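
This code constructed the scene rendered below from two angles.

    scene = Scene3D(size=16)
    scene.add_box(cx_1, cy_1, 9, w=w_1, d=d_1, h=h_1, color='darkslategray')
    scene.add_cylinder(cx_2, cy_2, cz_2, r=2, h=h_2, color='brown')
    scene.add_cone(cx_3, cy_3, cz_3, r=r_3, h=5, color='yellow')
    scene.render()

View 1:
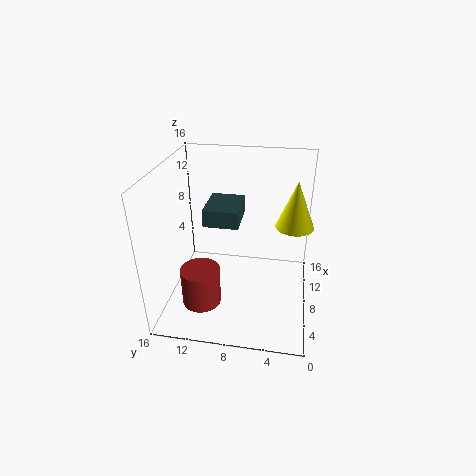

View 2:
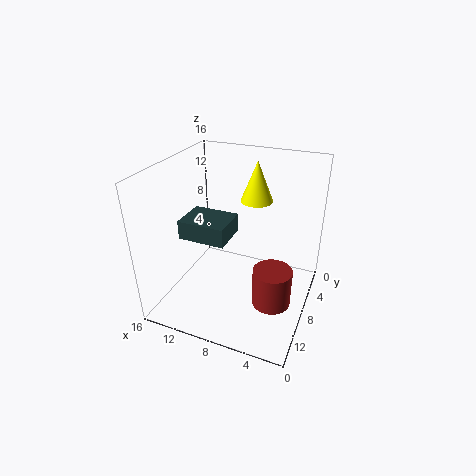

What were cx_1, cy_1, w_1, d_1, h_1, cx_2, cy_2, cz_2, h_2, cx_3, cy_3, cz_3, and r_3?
cx_1 = 8, cy_1 = 8, w_1 = 5, d_1 = 4, h_1 = 2, cx_2 = 3, cy_2 = 11, cz_2 = 3, h_2 = 4, cx_3 = 8, cy_3 = 2, cz_3 = 10, r_3 = 2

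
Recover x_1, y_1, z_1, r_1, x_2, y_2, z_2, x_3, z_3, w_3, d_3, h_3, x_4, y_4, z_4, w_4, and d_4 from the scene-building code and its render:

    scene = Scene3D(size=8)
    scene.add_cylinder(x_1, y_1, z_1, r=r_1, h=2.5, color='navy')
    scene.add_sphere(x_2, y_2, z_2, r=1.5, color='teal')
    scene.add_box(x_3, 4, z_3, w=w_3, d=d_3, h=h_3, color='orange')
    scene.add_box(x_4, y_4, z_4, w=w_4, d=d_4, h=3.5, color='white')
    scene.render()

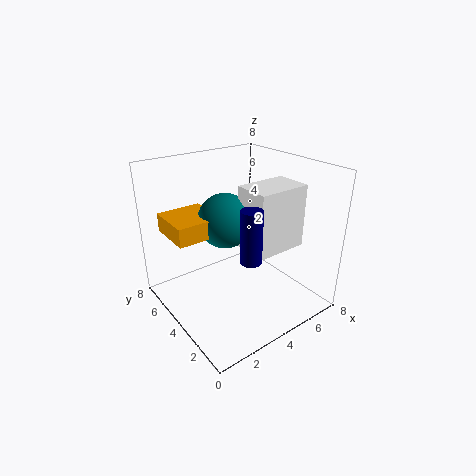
x_1 = 2.5; y_1 = 1; z_1 = 4.5; r_1 = 0.5; x_2 = 3.5; y_2 = 4.5; z_2 = 5; x_3 = 0.5; z_3 = 4.5; w_3 = 2.5; d_3 = 2.5; h_3 = 1; x_4 = 4; y_4 = 2; z_4 = 3.5; w_4 = 3; d_4 = 2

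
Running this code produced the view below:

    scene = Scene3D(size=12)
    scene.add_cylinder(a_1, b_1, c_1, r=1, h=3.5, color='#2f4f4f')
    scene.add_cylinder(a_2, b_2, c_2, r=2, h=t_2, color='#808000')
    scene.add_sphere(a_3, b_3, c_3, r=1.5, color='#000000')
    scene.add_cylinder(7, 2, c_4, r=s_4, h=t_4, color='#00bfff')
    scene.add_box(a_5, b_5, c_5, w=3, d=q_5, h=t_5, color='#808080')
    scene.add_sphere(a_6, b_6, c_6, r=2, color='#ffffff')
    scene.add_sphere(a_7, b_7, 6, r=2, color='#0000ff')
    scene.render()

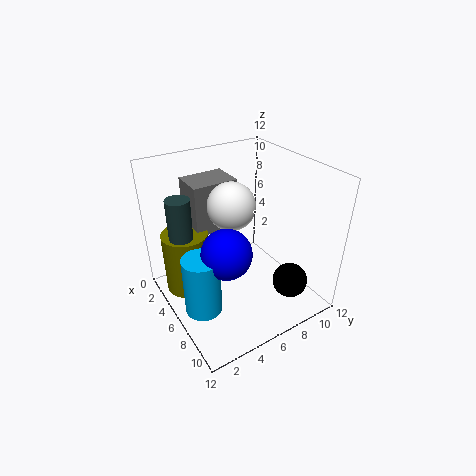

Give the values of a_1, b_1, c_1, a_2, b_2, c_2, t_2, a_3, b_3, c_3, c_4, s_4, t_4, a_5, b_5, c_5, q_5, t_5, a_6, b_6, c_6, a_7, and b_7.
a_1 = 3.5
b_1 = 2
c_1 = 6
a_2 = 3
b_2 = 2.5
c_2 = 0.5
t_2 = 5.5
a_3 = 9
b_3 = 9.5
c_3 = 2
c_4 = 1
s_4 = 1.5
t_4 = 5
a_5 = 0.5
b_5 = 3.5
c_5 = 5.5
q_5 = 4
t_5 = 4.5
a_6 = 5
b_6 = 6
c_6 = 8.5
a_7 = 7.5
b_7 = 4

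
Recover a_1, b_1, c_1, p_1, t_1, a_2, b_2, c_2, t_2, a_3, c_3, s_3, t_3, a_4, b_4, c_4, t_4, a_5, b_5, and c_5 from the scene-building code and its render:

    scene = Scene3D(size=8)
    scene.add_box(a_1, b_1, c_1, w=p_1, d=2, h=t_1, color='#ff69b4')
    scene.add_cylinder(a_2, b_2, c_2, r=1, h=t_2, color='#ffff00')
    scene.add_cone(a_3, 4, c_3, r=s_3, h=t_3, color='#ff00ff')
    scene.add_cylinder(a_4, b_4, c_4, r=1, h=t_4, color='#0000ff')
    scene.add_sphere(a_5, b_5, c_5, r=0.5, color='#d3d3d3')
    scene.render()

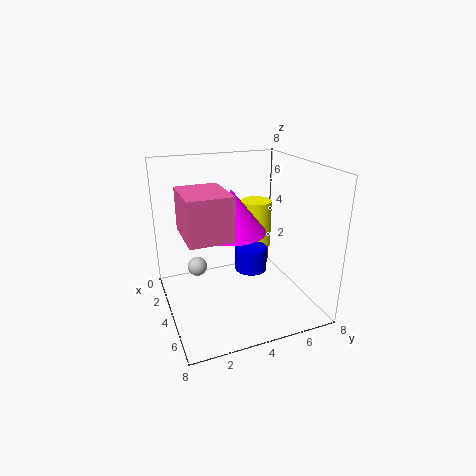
a_1 = 5
b_1 = 0.5
c_1 = 5.5
p_1 = 2.5
t_1 = 2
a_2 = 1
b_2 = 6.5
c_2 = 2
t_2 = 3
a_3 = 3
c_3 = 4
s_3 = 2
t_3 = 2.5
a_4 = 2.5
b_4 = 5.5
c_4 = 1
t_4 = 1.5
a_5 = 4.5
b_5 = 1.5
c_5 = 3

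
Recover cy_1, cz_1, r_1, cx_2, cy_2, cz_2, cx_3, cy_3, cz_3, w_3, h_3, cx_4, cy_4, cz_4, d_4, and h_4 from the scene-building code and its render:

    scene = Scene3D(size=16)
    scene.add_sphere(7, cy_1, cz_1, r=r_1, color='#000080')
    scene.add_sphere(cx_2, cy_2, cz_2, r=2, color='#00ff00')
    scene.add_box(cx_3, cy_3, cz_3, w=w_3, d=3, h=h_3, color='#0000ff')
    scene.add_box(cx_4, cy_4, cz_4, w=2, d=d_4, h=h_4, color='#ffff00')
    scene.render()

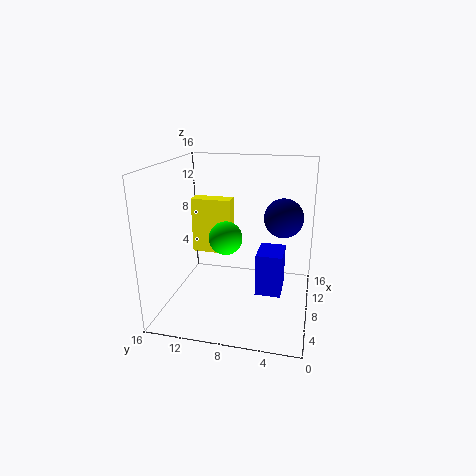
cy_1 = 3, cz_1 = 11, r_1 = 2, cx_2 = 10, cy_2 = 10, cz_2 = 7, cx_3 = 8, cy_3 = 3, cz_3 = 1, w_3 = 4, h_3 = 5, cx_4 = 12, cy_4 = 10, cz_4 = 4, d_4 = 5, h_4 = 7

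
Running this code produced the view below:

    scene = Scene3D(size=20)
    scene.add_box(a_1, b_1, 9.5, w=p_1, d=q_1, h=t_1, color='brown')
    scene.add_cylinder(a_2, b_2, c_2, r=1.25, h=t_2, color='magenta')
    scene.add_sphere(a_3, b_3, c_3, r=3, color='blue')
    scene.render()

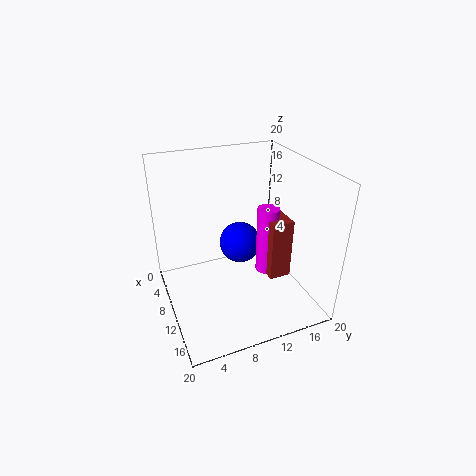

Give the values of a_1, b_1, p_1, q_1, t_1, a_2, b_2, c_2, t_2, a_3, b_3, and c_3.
a_1 = 15.75
b_1 = 10.25
p_1 = 3.5
q_1 = 2.5
t_1 = 7
a_2 = 17
b_2 = 10.75
c_2 = 9.5
t_2 = 8
a_3 = 7.75
b_3 = 11.25
c_3 = 7.75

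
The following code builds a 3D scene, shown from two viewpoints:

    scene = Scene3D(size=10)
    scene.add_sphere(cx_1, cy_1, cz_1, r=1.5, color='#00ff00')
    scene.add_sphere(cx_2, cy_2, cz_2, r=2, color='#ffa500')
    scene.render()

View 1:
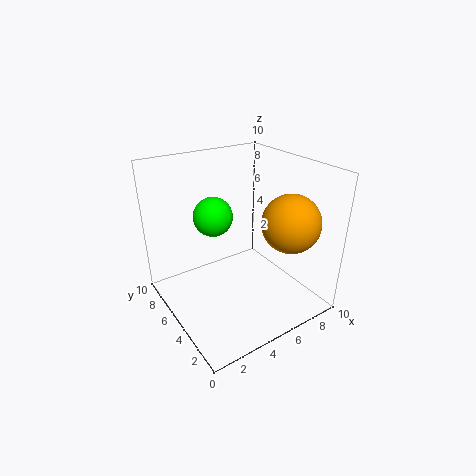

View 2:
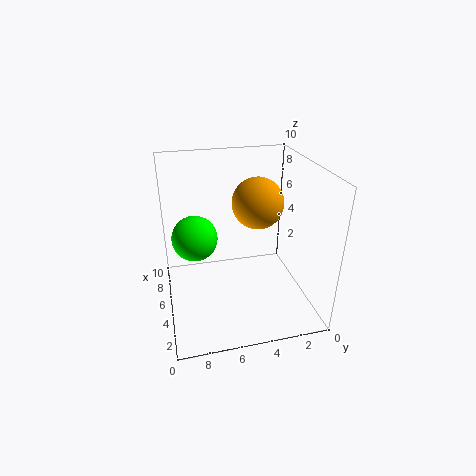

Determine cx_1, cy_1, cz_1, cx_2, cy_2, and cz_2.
cx_1 = 4.75, cy_1 = 8, cz_1 = 5.5, cx_2 = 7.75, cy_2 = 2.75, cz_2 = 6.25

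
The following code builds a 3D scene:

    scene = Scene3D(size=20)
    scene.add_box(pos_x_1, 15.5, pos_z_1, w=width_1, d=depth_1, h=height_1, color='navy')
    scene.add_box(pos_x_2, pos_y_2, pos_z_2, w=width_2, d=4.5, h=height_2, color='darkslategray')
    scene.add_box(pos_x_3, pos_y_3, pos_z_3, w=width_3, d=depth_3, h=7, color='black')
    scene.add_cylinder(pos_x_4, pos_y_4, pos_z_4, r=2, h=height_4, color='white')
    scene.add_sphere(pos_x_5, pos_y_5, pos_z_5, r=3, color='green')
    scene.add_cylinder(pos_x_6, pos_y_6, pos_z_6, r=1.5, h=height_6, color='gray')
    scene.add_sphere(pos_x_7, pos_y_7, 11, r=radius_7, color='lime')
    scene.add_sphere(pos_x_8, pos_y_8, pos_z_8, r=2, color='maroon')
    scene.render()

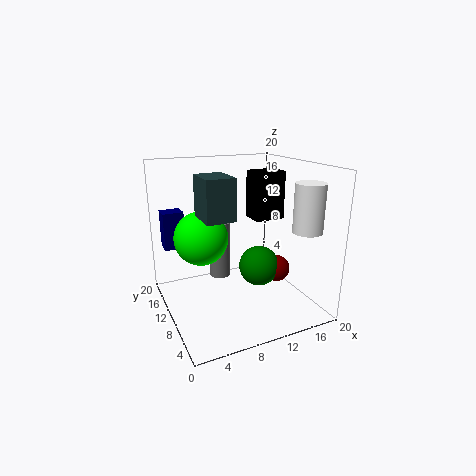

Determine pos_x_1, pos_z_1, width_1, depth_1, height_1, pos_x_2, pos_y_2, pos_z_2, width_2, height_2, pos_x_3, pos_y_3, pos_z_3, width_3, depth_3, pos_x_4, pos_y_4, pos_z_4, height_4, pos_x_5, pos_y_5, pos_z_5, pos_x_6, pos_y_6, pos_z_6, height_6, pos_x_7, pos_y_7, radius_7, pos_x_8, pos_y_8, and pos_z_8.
pos_x_1 = 1; pos_z_1 = 7.5; width_1 = 3; depth_1 = 2.5; height_1 = 5.5; pos_x_2 = 3.5; pos_y_2 = 4; pos_z_2 = 14.5; width_2 = 3.5; height_2 = 5; pos_x_3 = 13.5; pos_y_3 = 11; pos_z_3 = 11.5; width_3 = 4.5; depth_3 = 3.5; pos_x_4 = 17.5; pos_y_4 = 4.5; pos_z_4 = 11.5; height_4 = 6.5; pos_x_5 = 14; pos_y_5 = 11; pos_z_5 = 4.5; pos_x_6 = 8; pos_y_6 = 12; pos_z_6 = 4; height_6 = 8; pos_x_7 = 4.5; pos_y_7 = 9.5; radius_7 = 3.5; pos_x_8 = 16.5; pos_y_8 = 10; pos_z_8 = 4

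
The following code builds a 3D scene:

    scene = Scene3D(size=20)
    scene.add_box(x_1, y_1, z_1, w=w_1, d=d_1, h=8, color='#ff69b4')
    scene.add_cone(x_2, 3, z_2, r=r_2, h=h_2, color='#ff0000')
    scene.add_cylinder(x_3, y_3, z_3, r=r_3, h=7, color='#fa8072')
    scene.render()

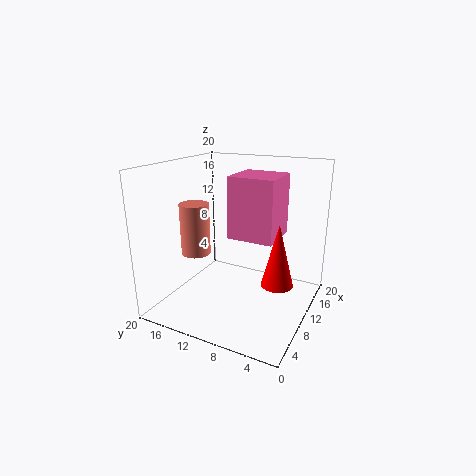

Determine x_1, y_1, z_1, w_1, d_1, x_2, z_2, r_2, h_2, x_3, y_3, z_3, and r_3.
x_1 = 7, y_1 = 4, z_1 = 11, w_1 = 6, d_1 = 6, x_2 = 7, z_2 = 6, r_2 = 2, h_2 = 8, x_3 = 7, y_3 = 15, z_3 = 8, r_3 = 2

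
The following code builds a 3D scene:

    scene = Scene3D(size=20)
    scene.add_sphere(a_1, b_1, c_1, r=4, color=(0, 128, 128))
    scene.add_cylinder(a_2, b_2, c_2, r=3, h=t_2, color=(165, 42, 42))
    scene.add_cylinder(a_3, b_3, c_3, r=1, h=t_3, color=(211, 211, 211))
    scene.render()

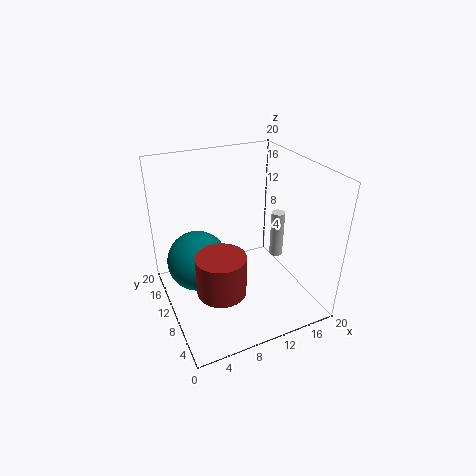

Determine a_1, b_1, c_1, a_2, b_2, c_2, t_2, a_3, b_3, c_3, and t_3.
a_1 = 4
b_1 = 10
c_1 = 8
a_2 = 5
b_2 = 4
c_2 = 7
t_2 = 5
a_3 = 17
b_3 = 11
c_3 = 5
t_3 = 7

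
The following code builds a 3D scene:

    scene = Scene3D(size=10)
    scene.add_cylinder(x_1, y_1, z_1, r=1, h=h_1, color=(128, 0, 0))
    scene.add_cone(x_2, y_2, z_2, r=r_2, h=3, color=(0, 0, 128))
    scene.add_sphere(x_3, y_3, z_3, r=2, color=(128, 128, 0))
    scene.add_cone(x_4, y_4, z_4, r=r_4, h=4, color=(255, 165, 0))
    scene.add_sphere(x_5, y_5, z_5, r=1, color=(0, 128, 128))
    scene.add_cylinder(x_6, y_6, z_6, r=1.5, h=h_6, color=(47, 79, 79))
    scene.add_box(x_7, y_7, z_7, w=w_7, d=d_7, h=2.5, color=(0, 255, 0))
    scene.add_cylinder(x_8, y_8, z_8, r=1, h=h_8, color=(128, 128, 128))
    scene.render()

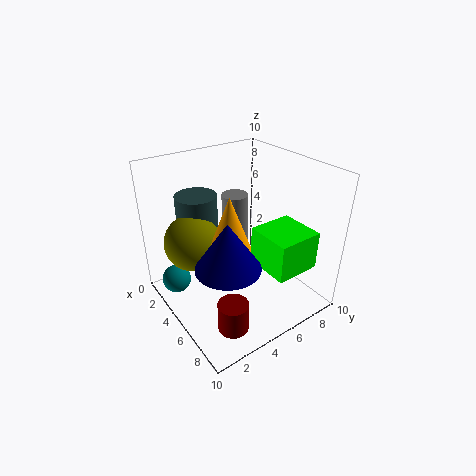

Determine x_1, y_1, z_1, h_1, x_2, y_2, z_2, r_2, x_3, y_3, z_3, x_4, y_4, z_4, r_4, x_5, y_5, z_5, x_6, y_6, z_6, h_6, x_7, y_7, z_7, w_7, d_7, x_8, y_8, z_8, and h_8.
x_1 = 8
y_1 = 2.5
z_1 = 0.5
h_1 = 2
x_2 = 7.5
y_2 = 2.5
z_2 = 5
r_2 = 2
x_3 = 3
y_3 = 2.5
z_3 = 4.5
x_4 = 5.5
y_4 = 4
z_4 = 4.5
r_4 = 1.5
x_5 = 3
y_5 = 1
z_5 = 2
x_6 = 2
y_6 = 3.5
z_6 = 4.5
h_6 = 3
x_7 = 6.5
y_7 = 5
z_7 = 4
w_7 = 3
d_7 = 3
x_8 = 2.5
y_8 = 6.5
z_8 = 2.5
h_8 = 4.5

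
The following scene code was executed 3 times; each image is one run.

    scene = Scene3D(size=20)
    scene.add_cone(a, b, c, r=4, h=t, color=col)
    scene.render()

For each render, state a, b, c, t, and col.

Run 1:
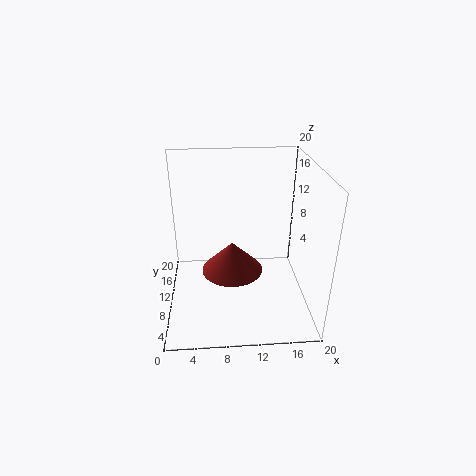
a = 9; b = 7; c = 7; t = 4; col = 'brown'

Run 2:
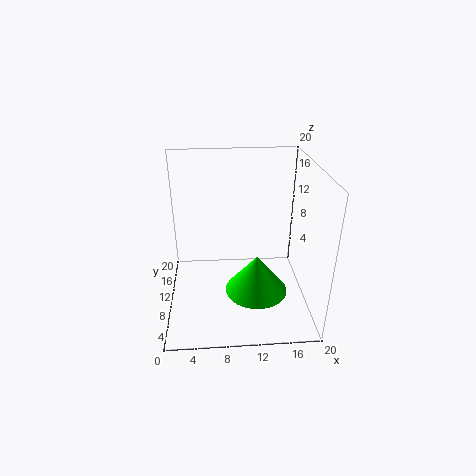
a = 12; b = 5; c = 5; t = 5; col = 'lime'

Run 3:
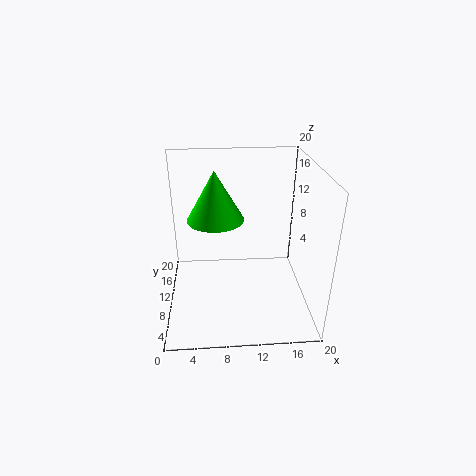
a = 7; b = 12; c = 12; t = 7; col = 'lime'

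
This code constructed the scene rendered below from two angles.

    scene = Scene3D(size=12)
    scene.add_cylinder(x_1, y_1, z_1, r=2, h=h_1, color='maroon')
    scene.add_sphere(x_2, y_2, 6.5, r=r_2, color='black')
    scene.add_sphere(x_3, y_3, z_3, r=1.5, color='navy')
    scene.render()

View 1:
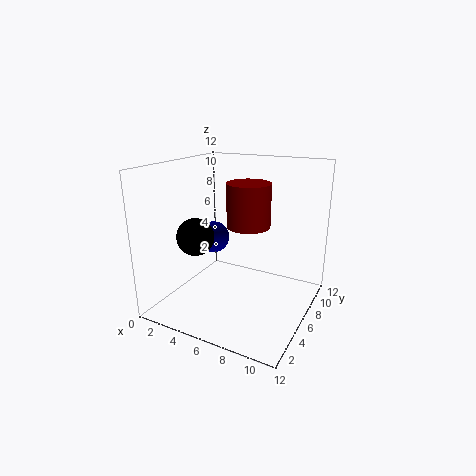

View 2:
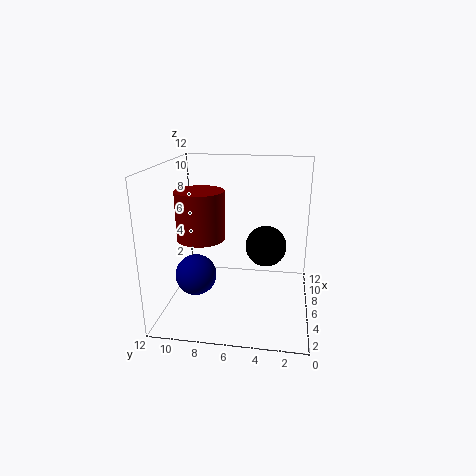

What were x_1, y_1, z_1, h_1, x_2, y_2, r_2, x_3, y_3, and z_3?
x_1 = 5.5, y_1 = 9, z_1 = 6, h_1 = 4, x_2 = 3.5, y_2 = 3.5, r_2 = 1.5, x_3 = 2, y_3 = 8.5, z_3 = 4.5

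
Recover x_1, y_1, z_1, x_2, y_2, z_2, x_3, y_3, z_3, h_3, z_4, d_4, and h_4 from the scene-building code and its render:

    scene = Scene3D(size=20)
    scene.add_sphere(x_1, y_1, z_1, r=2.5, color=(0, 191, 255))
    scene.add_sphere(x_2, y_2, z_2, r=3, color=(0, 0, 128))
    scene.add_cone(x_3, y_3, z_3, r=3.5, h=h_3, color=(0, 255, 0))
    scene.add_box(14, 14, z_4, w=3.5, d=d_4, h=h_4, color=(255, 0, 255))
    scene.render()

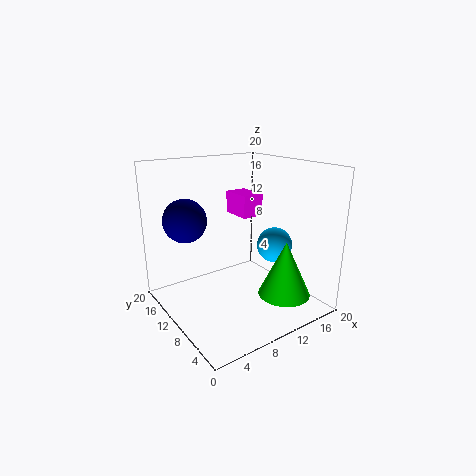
x_1 = 15, y_1 = 8, z_1 = 8.5, x_2 = 4, y_2 = 14, z_2 = 12.5, x_3 = 13.5, y_3 = 4, z_3 = 3, h_3 = 7.5, z_4 = 11, d_4 = 5, h_4 = 3.5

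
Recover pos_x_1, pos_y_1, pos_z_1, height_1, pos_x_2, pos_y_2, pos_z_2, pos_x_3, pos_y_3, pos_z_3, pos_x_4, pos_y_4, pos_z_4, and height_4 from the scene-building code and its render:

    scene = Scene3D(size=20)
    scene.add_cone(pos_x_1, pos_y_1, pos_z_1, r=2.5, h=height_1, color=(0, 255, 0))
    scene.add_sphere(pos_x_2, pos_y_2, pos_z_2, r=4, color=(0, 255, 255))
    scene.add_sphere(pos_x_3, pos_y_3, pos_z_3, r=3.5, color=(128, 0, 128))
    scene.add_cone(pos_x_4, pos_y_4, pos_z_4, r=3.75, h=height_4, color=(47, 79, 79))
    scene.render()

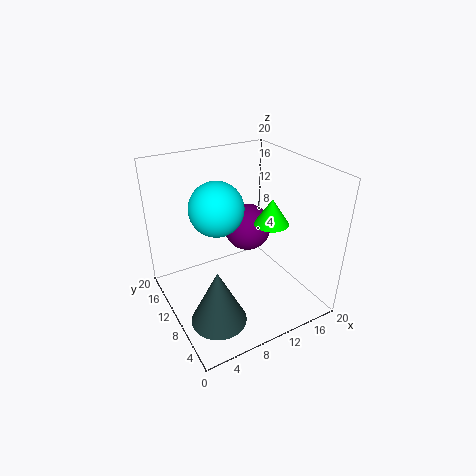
pos_x_1 = 15; pos_y_1 = 9.25; pos_z_1 = 11.25; height_1 = 3.75; pos_x_2 = 8.75; pos_y_2 = 14; pos_z_2 = 13; pos_x_3 = 13.5; pos_y_3 = 13.25; pos_z_3 = 9.25; pos_x_4 = 4.75; pos_y_4 = 6; pos_z_4 = 0.75; height_4 = 7.75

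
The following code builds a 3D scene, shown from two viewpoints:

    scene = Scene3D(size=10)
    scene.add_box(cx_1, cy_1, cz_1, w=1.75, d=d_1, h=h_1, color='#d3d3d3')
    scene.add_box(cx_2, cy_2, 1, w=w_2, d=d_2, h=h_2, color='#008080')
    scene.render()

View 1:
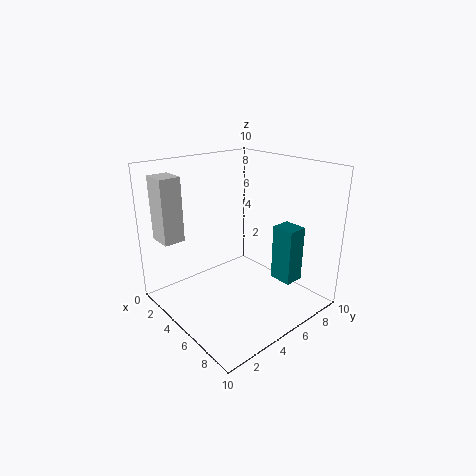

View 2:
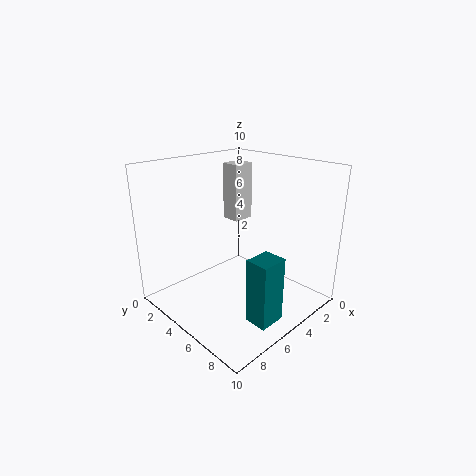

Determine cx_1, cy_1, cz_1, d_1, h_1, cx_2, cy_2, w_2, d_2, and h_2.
cx_1 = 0.75
cy_1 = 0.75
cz_1 = 4.75
d_1 = 1.5
h_1 = 4.5
cx_2 = 5.5
cy_2 = 8
w_2 = 1.75
d_2 = 1.5
h_2 = 4.25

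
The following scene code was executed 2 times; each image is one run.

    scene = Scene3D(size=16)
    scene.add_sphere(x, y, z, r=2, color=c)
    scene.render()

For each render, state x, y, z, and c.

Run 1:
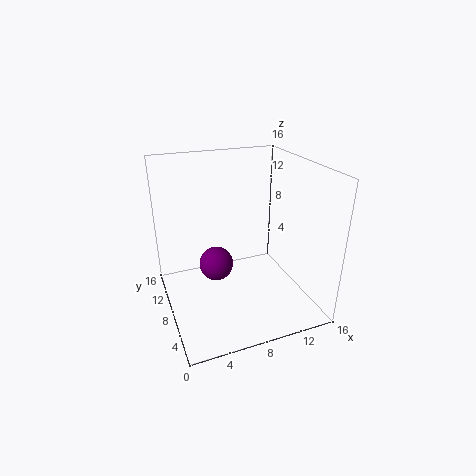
x = 6, y = 10, z = 4, c = 'purple'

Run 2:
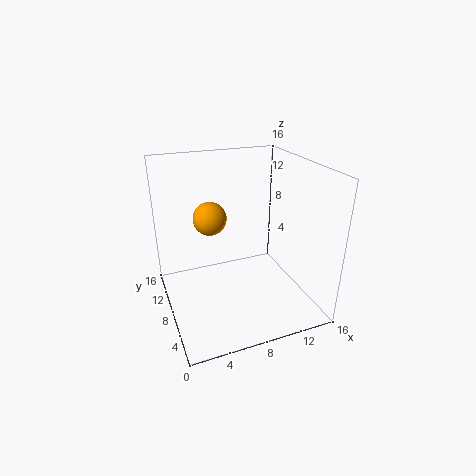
x = 6, y = 12, z = 9, c = 'orange'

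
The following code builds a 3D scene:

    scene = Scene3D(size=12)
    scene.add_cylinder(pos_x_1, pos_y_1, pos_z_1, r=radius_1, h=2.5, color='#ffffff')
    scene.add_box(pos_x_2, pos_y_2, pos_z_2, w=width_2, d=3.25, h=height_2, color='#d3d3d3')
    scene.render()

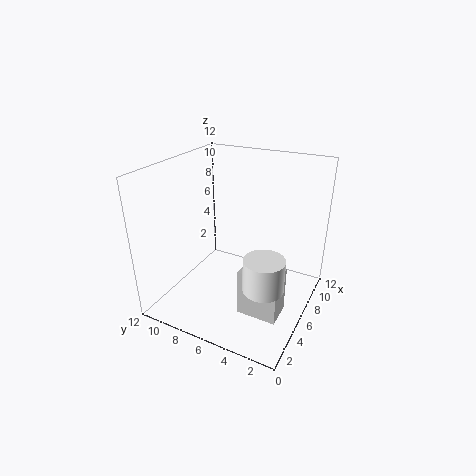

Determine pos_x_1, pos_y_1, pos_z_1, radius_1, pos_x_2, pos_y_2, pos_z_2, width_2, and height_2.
pos_x_1 = 2.75
pos_y_1 = 2.25
pos_z_1 = 4.25
radius_1 = 1.5
pos_x_2 = 3.5
pos_y_2 = 1.5
pos_z_2 = 0.5
width_2 = 2.25
height_2 = 4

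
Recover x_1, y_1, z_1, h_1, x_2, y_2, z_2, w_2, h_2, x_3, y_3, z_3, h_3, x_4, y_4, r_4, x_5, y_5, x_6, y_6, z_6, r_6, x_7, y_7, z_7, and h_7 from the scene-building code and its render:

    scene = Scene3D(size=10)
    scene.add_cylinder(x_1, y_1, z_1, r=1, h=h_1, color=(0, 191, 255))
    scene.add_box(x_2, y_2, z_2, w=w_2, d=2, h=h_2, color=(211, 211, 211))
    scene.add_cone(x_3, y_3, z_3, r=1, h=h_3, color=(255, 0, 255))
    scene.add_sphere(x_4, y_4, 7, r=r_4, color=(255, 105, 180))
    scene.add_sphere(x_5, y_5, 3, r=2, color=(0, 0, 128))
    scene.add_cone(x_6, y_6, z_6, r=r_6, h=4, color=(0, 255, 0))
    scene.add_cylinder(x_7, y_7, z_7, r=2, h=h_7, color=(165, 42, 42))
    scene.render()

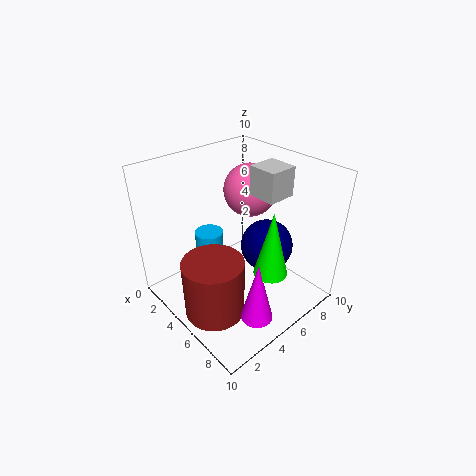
x_1 = 3; y_1 = 4; z_1 = 3; h_1 = 2; x_2 = 5; y_2 = 6; z_2 = 8; w_2 = 2; h_2 = 2; x_3 = 9; y_3 = 3; z_3 = 2; h_3 = 4; x_4 = 3; y_4 = 8; r_4 = 2; x_5 = 5; y_5 = 8; x_6 = 9; y_6 = 4; z_6 = 5; r_6 = 1; x_7 = 6; y_7 = 2; z_7 = 1; h_7 = 4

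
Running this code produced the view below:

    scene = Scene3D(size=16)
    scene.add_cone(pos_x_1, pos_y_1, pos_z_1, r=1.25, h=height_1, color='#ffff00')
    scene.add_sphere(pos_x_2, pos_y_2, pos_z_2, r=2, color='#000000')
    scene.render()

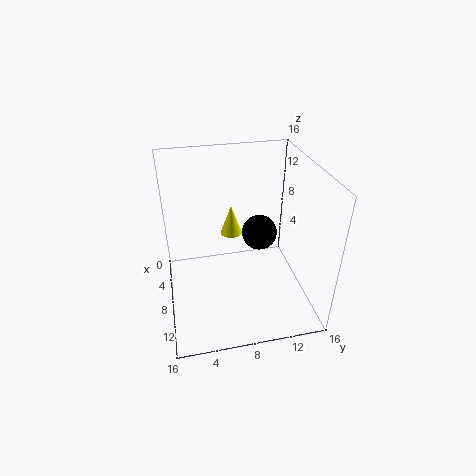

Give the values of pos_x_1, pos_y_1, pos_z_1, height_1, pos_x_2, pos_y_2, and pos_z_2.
pos_x_1 = 5.5; pos_y_1 = 7.75; pos_z_1 = 7.25; height_1 = 3.5; pos_x_2 = 7; pos_y_2 = 10.75; pos_z_2 = 7.75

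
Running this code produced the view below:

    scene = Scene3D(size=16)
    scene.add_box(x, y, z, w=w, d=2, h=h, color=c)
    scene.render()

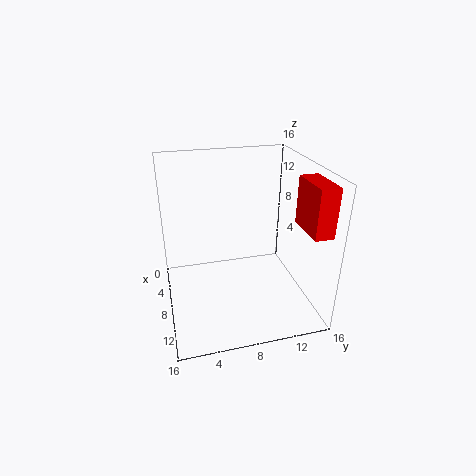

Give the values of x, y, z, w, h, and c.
x = 10.5; y = 13.5; z = 10.5; w = 4.5; h = 5; c = 'red'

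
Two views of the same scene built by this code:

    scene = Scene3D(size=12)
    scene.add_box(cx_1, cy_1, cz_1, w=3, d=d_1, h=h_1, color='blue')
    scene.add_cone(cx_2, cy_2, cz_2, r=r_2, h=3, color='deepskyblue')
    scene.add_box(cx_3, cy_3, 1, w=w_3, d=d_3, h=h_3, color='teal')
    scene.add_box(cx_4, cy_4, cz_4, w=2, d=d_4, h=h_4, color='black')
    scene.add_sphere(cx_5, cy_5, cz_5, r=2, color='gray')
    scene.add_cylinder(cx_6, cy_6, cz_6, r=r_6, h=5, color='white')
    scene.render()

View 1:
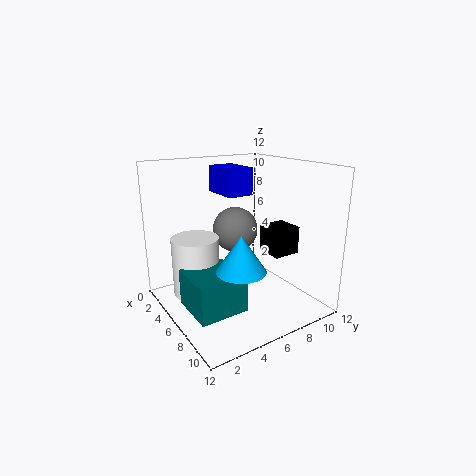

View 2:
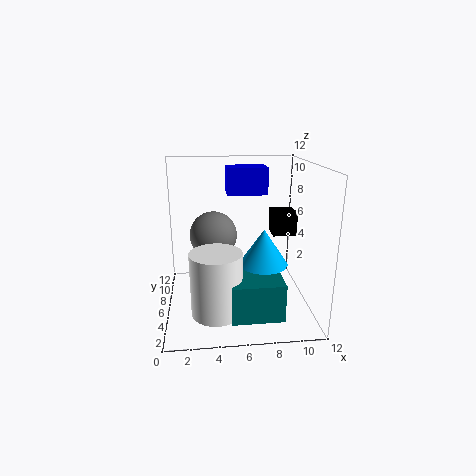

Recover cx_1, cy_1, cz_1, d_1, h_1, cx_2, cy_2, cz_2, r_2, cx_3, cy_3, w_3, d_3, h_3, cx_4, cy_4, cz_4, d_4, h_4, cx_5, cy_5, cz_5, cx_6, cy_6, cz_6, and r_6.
cx_1 = 5
cy_1 = 4
cz_1 = 10
d_1 = 2
h_1 = 2
cx_2 = 8
cy_2 = 5
cz_2 = 4
r_2 = 2
cx_3 = 5
cy_3 = 1
w_3 = 4
d_3 = 4
h_3 = 3
cx_4 = 9
cy_4 = 6
cz_4 = 6
d_4 = 2
h_4 = 2
cx_5 = 4
cy_5 = 7
cz_5 = 6
cx_6 = 4
cy_6 = 3
cz_6 = 1
r_6 = 2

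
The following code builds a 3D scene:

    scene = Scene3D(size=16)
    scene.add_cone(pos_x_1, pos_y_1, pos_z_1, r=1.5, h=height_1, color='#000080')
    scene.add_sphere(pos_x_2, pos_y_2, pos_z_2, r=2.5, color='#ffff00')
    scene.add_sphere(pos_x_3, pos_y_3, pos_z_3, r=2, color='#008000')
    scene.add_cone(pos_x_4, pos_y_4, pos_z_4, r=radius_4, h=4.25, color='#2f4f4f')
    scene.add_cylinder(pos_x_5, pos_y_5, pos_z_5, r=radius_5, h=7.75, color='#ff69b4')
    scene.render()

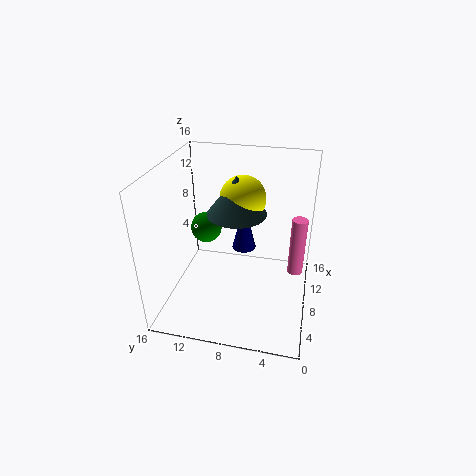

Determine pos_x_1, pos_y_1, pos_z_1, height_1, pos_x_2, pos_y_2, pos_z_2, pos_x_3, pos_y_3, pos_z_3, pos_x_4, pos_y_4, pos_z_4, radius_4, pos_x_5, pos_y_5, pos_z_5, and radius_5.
pos_x_1 = 12.5
pos_y_1 = 8.25
pos_z_1 = 4
height_1 = 6
pos_x_2 = 9.25
pos_y_2 = 7.75
pos_z_2 = 12.25
pos_x_3 = 13.25
pos_y_3 = 13.5
pos_z_3 = 5.75
pos_x_4 = 8.5
pos_y_4 = 8.25
pos_z_4 = 10.75
radius_4 = 3.25
pos_x_5 = 13.75
pos_y_5 = 1.5
pos_z_5 = 0.25
radius_5 = 1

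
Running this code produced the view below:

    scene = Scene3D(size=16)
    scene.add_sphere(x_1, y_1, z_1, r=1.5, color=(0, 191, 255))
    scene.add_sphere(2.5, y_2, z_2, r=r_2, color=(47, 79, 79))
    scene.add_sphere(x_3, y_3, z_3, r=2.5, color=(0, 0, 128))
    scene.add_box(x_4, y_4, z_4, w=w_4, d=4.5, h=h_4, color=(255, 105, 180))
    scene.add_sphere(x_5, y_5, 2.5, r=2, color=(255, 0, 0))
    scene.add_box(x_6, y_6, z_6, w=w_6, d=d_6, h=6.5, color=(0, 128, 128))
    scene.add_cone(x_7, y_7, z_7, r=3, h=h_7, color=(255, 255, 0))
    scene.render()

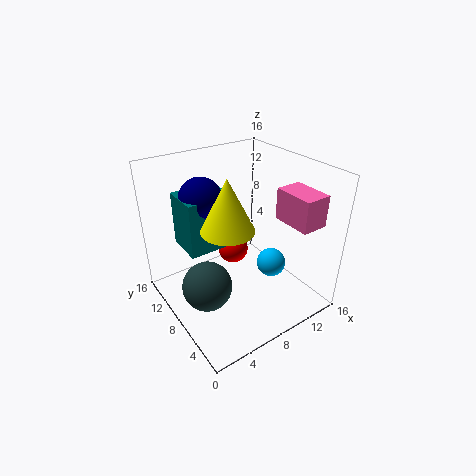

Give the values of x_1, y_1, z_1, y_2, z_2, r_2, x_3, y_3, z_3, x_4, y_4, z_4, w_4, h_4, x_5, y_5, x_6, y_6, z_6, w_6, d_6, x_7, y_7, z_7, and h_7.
x_1 = 9.5
y_1 = 4
z_1 = 6.5
y_2 = 5.5
z_2 = 5.5
r_2 = 2.5
x_3 = 6
y_3 = 12.5
z_3 = 11.5
x_4 = 12
y_4 = 2
z_4 = 10
w_4 = 3
h_4 = 3.5
x_5 = 11
y_5 = 13.5
x_6 = 3.5
y_6 = 10.5
z_6 = 5.5
w_6 = 5.5
d_6 = 4.5
x_7 = 7
y_7 = 8.5
z_7 = 9
h_7 = 6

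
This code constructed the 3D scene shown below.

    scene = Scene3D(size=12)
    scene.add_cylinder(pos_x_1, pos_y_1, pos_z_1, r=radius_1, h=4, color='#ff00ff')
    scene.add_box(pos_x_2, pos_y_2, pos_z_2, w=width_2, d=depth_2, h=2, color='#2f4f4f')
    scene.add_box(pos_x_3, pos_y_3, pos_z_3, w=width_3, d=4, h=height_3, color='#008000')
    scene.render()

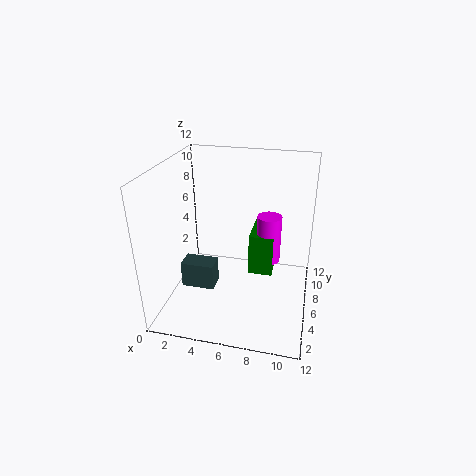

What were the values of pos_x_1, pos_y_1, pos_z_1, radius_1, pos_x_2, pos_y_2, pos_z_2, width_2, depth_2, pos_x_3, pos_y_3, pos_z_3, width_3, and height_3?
pos_x_1 = 8.5; pos_y_1 = 6.5; pos_z_1 = 4; radius_1 = 1; pos_x_2 = 2.5; pos_y_2 = 2; pos_z_2 = 3.5; width_2 = 2.5; depth_2 = 1.5; pos_x_3 = 7; pos_y_3 = 5.5; pos_z_3 = 3; width_3 = 2; height_3 = 3.5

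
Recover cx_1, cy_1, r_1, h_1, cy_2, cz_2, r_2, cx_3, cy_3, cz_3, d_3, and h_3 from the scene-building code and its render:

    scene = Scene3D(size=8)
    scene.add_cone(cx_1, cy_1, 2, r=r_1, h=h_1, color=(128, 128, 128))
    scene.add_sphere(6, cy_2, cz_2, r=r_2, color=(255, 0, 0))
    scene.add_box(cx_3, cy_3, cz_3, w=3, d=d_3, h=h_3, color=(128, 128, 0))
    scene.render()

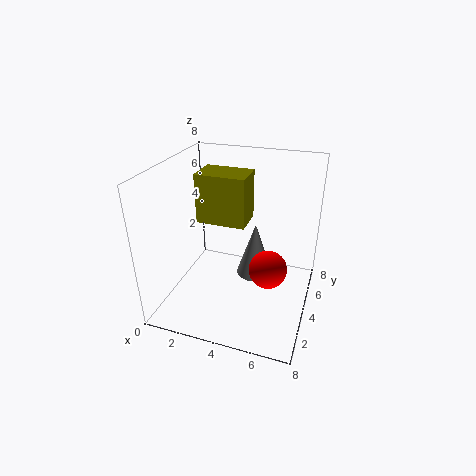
cx_1 = 5
cy_1 = 4
r_1 = 1
h_1 = 3
cy_2 = 3
cz_2 = 3
r_2 = 1
cx_3 = 1
cy_3 = 5
cz_3 = 4
d_3 = 2
h_3 = 3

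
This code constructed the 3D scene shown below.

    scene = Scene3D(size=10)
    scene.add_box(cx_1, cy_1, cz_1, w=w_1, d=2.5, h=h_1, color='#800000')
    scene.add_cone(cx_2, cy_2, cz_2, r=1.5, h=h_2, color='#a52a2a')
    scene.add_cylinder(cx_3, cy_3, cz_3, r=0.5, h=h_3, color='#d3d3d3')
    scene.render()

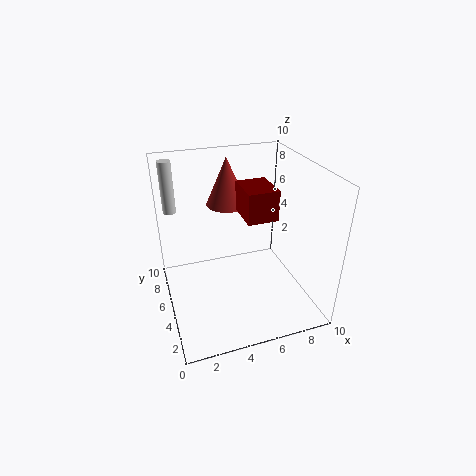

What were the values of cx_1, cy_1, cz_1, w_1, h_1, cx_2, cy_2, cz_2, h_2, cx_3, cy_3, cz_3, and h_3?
cx_1 = 5; cy_1 = 3; cz_1 = 7; w_1 = 2; h_1 = 2; cx_2 = 5; cy_2 = 7.5; cz_2 = 6.5; h_2 = 3.5; cx_3 = 1; cy_3 = 9.5; cz_3 = 5.5; h_3 = 4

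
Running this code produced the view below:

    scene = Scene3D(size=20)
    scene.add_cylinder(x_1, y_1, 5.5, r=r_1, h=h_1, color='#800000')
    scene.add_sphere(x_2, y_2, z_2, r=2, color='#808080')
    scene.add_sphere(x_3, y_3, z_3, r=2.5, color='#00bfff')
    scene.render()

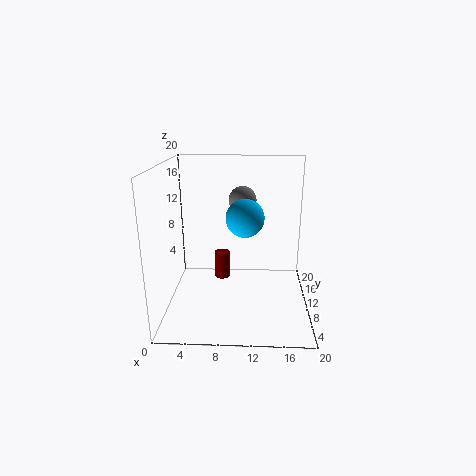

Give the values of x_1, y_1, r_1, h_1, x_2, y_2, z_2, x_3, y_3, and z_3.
x_1 = 8
y_1 = 7.5
r_1 = 1
h_1 = 3.5
x_2 = 10.5
y_2 = 13.5
z_2 = 14.5
x_3 = 11
y_3 = 8
z_3 = 13.5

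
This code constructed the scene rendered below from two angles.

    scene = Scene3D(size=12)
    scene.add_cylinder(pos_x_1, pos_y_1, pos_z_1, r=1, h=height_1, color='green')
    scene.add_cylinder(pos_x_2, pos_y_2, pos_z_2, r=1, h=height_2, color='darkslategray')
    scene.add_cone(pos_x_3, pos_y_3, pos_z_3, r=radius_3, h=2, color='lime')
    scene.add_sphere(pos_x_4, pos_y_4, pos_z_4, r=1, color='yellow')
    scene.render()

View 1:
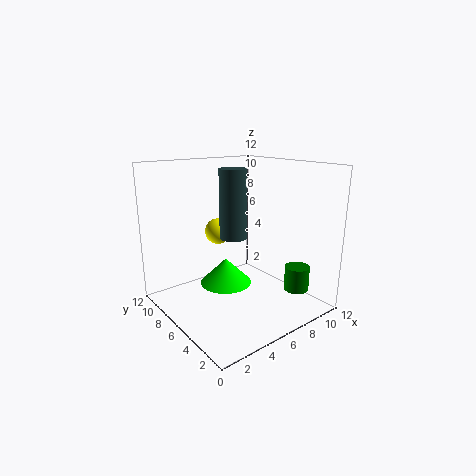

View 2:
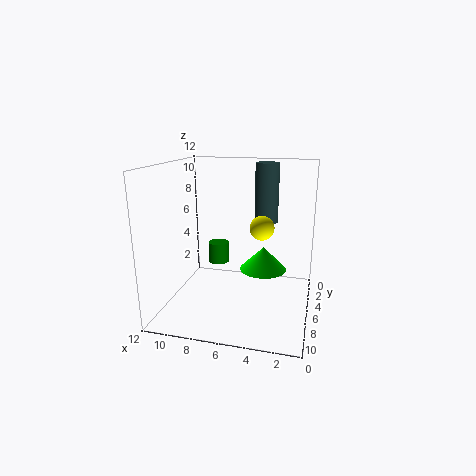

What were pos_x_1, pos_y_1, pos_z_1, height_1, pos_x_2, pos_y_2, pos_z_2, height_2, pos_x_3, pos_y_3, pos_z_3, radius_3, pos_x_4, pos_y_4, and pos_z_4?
pos_x_1 = 9
pos_y_1 = 2
pos_z_1 = 2
height_1 = 2
pos_x_2 = 4
pos_y_2 = 4
pos_z_2 = 7
height_2 = 5
pos_x_3 = 4
pos_y_3 = 5
pos_z_3 = 3
radius_3 = 2
pos_x_4 = 4
pos_y_4 = 6
pos_z_4 = 7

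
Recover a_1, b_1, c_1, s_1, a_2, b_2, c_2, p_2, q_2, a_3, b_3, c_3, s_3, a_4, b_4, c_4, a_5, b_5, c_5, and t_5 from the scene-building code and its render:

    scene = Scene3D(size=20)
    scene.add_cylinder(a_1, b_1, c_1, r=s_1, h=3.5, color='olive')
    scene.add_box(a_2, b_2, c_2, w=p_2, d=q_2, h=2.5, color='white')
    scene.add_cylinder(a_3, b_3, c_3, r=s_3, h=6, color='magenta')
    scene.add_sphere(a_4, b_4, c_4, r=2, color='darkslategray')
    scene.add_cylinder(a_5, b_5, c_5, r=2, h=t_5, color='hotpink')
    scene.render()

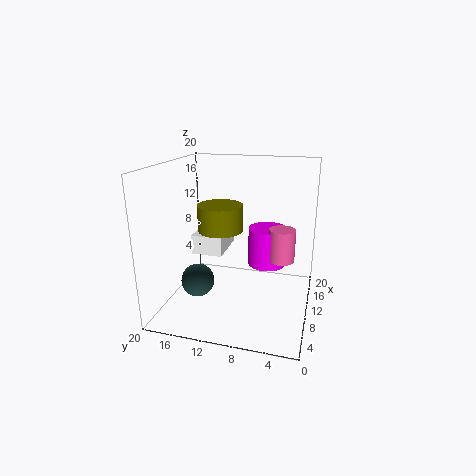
a_1 = 8.5
b_1 = 12
c_1 = 11.5
s_1 = 3
a_2 = 5.5
b_2 = 11
c_2 = 9
p_2 = 6
q_2 = 4
a_3 = 16.5
b_3 = 7
c_3 = 3.5
s_3 = 3
a_4 = 2.5
b_4 = 13
c_4 = 7
a_5 = 15
b_5 = 4.5
c_5 = 5
t_5 = 5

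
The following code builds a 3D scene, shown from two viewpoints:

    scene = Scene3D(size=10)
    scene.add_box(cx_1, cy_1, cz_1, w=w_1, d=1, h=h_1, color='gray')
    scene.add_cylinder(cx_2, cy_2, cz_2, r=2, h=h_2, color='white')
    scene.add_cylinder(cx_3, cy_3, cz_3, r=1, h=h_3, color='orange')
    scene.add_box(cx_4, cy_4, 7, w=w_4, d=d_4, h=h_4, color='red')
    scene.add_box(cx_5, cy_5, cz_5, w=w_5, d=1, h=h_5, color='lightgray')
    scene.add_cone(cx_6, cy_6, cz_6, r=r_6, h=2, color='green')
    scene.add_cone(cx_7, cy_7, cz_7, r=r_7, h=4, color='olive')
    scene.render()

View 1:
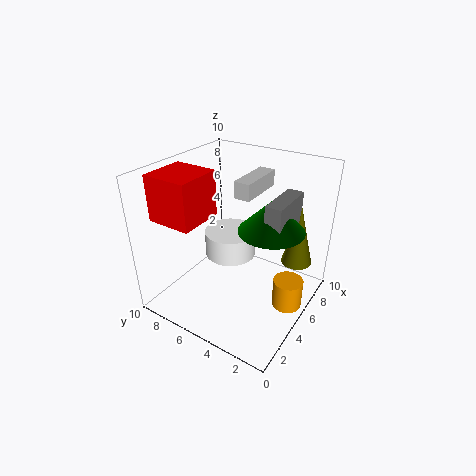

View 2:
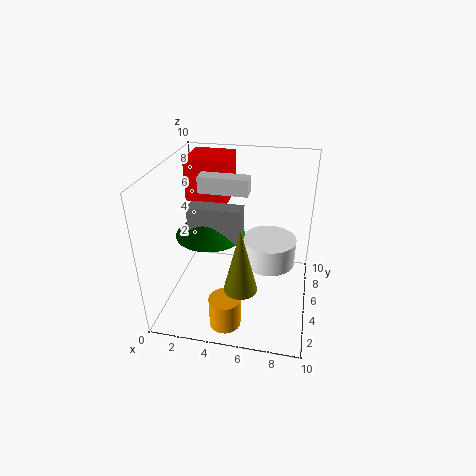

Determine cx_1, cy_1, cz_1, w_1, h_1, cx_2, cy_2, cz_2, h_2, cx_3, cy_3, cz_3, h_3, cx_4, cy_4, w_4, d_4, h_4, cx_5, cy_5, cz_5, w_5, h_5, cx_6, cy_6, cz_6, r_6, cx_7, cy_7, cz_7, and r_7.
cx_1 = 3; cy_1 = 1; cz_1 = 7; w_1 = 3; h_1 = 2; cx_2 = 7; cy_2 = 7; cz_2 = 2; h_2 = 2; cx_3 = 5; cy_3 = 1; cz_3 = 1; h_3 = 2; cx_4 = 1; cy_4 = 6; w_4 = 3; d_4 = 3; h_4 = 3; cx_5 = 3; cy_5 = 3; cz_5 = 9; w_5 = 3; h_5 = 1; cx_6 = 4; cy_6 = 2; cz_6 = 7; r_6 = 2; cx_7 = 6; cy_7 = 1; cz_7 = 4; r_7 = 1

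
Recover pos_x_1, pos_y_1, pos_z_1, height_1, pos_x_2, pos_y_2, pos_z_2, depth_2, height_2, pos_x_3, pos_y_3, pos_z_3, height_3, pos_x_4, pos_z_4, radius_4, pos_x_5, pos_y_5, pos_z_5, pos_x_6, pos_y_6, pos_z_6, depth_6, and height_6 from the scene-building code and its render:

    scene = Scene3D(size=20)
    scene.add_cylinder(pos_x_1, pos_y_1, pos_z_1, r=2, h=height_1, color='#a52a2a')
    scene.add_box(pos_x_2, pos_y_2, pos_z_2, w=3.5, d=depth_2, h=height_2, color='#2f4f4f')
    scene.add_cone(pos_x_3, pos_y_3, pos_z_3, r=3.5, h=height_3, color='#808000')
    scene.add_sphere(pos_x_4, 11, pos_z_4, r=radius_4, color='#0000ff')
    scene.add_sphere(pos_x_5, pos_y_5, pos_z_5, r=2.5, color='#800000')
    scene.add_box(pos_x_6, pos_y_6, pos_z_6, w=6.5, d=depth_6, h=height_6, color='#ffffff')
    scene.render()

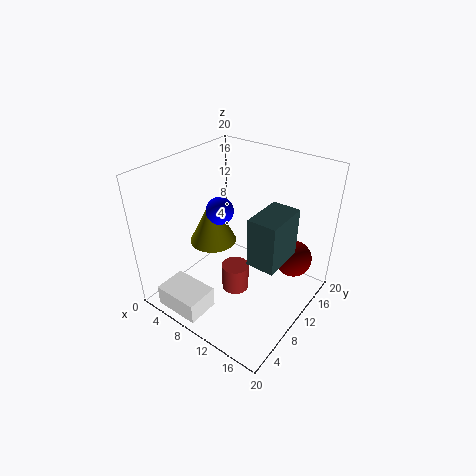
pos_x_1 = 9.5; pos_y_1 = 10; pos_z_1 = 1; height_1 = 4; pos_x_2 = 15; pos_y_2 = 5; pos_z_2 = 11; depth_2 = 5.5; height_2 = 6; pos_x_3 = 4.5; pos_y_3 = 11; pos_z_3 = 7; height_3 = 7; pos_x_4 = 6; pos_z_4 = 12.5; radius_4 = 2; pos_x_5 = 17; pos_y_5 = 13.5; pos_z_5 = 7.5; pos_x_6 = 3; pos_y_6 = 0.5; pos_z_6 = 1; depth_6 = 4.5; height_6 = 3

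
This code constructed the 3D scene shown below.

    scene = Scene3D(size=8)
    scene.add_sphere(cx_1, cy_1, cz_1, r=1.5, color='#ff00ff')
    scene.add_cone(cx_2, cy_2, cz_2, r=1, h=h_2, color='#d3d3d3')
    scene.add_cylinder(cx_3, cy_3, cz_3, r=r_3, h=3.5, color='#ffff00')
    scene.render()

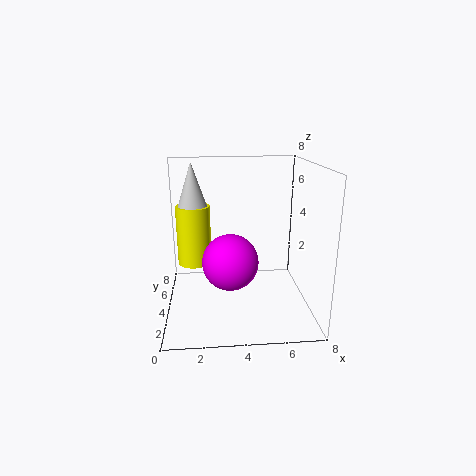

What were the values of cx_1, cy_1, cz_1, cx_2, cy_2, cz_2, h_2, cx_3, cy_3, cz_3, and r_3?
cx_1 = 3.5
cy_1 = 3
cz_1 = 3
cx_2 = 1.5
cy_2 = 5.5
cz_2 = 5
h_2 = 3
cx_3 = 1.5
cy_3 = 5.5
cz_3 = 2
r_3 = 1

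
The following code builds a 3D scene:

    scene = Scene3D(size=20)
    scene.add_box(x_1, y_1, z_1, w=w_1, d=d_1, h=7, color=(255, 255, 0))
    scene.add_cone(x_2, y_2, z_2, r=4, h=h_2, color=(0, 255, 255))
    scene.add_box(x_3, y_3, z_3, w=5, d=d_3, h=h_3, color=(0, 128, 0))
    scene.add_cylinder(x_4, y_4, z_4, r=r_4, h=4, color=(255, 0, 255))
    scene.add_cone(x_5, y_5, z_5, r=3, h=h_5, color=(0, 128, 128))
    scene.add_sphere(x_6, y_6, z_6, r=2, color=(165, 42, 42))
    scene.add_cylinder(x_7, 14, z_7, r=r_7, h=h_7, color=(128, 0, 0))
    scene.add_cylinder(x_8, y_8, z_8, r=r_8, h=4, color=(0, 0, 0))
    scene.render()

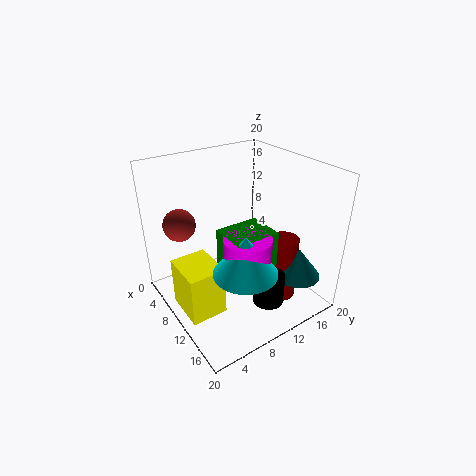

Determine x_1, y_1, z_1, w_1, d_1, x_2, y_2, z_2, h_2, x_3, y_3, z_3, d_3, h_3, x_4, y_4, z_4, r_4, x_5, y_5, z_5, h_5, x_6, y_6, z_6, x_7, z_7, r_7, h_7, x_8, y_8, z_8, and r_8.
x_1 = 7
y_1 = 1
z_1 = 1
w_1 = 6
d_1 = 5
x_2 = 16
y_2 = 7
z_2 = 9
h_2 = 5
x_3 = 11
y_3 = 6
z_3 = 8
d_3 = 6
h_3 = 5
x_4 = 15
y_4 = 8
z_4 = 9
r_4 = 3
x_5 = 17
y_5 = 15
z_5 = 6
h_5 = 4
x_6 = 9
y_6 = 2
z_6 = 14
x_7 = 15
z_7 = 2
r_7 = 2
h_7 = 9
x_8 = 17
y_8 = 10
z_8 = 4
r_8 = 2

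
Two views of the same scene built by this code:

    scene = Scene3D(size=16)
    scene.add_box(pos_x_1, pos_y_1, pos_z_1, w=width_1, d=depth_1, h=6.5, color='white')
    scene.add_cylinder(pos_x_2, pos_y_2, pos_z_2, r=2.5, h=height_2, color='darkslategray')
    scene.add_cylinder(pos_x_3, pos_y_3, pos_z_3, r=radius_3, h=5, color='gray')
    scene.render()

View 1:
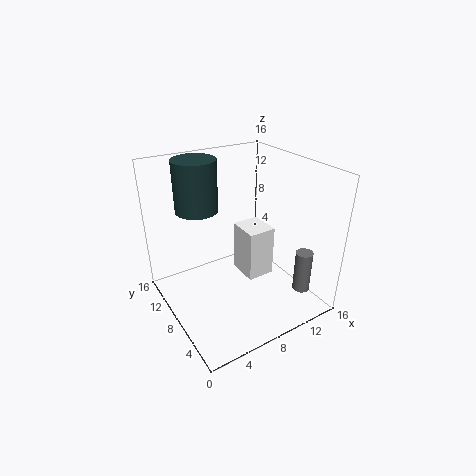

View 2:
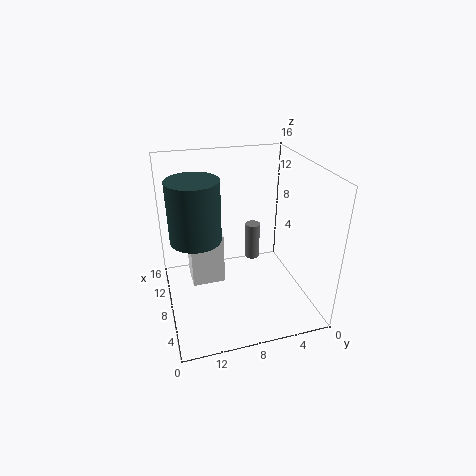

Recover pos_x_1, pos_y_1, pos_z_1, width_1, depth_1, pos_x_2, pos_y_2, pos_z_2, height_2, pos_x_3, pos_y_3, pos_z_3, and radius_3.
pos_x_1 = 10.5
pos_y_1 = 9
pos_z_1 = 0.5
width_1 = 3.5
depth_1 = 4
pos_x_2 = 5.5
pos_y_2 = 13
pos_z_2 = 10
height_2 = 6
pos_x_3 = 14.5
pos_y_3 = 4
pos_z_3 = 1
radius_3 = 1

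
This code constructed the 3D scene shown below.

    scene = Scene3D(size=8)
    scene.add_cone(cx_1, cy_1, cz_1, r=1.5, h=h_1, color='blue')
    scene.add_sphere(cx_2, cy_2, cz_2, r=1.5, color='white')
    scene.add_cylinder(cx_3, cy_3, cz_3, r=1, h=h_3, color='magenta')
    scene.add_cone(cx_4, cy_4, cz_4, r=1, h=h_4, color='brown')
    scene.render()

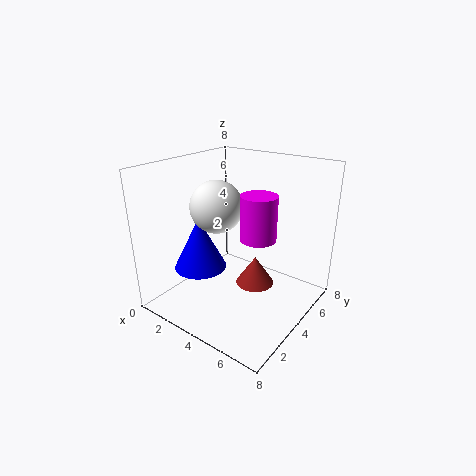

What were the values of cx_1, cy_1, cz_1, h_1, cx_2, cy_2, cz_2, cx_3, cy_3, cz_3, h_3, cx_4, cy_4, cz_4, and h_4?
cx_1 = 2, cy_1 = 3, cz_1 = 2, h_1 = 3, cx_2 = 2.5, cy_2 = 4, cz_2 = 5.5, cx_3 = 5, cy_3 = 4.5, cz_3 = 4, h_3 = 2.5, cx_4 = 5.5, cy_4 = 3.5, cz_4 = 2, h_4 = 1.5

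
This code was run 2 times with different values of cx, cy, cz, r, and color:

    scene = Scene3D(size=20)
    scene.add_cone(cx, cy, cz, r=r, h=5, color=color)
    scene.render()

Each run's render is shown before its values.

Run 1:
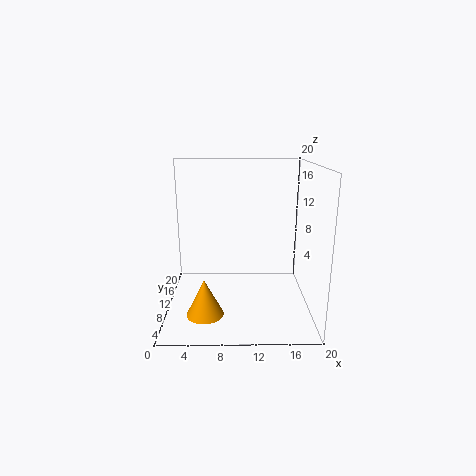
cx = 5.5, cy = 6, cz = 0.5, r = 2.5, color = 'orange'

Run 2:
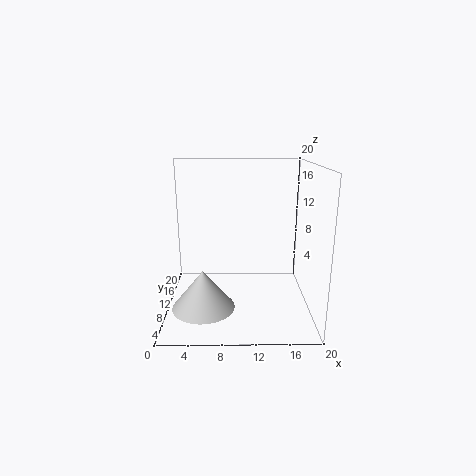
cx = 5.5, cy = 4.5, cz = 2.5, r = 4, color = 'lightgray'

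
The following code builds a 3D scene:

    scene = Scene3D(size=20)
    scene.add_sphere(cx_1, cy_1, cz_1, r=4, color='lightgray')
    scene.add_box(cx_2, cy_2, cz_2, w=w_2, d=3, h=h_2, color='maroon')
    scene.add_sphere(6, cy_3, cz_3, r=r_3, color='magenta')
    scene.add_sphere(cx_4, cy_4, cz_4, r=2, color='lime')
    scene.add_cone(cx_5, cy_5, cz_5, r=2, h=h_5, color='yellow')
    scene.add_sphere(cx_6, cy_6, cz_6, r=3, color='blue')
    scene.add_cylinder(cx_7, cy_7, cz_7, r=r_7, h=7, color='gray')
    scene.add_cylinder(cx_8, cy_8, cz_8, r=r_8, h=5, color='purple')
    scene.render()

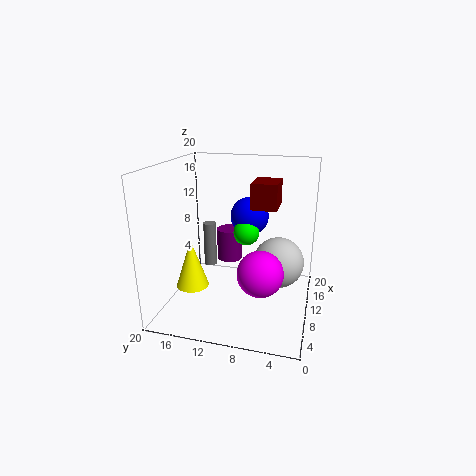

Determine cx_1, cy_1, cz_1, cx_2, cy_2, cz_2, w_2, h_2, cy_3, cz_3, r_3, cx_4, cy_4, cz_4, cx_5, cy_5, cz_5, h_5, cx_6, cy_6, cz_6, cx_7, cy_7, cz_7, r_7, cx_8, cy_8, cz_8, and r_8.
cx_1 = 16, cy_1 = 5, cz_1 = 4, cx_2 = 4, cy_2 = 4, cz_2 = 16, w_2 = 4, h_2 = 3, cy_3 = 6, cz_3 = 7, r_3 = 3, cx_4 = 15, cy_4 = 10, cz_4 = 9, cx_5 = 3, cy_5 = 14, cz_5 = 6, h_5 = 6, cx_6 = 17, cy_6 = 10, cz_6 = 11, cx_7 = 15, cy_7 = 16, cz_7 = 3, r_7 = 1, cx_8 = 16, cy_8 = 13, cz_8 = 4, r_8 = 2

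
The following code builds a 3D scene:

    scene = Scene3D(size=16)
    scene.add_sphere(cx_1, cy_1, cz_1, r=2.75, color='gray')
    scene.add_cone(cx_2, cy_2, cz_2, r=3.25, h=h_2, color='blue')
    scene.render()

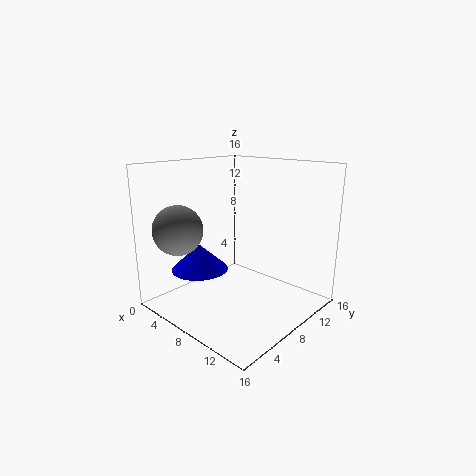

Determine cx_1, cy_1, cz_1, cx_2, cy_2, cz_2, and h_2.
cx_1 = 3.5
cy_1 = 3.25
cz_1 = 9
cx_2 = 4.25
cy_2 = 5.5
cz_2 = 4
h_2 = 3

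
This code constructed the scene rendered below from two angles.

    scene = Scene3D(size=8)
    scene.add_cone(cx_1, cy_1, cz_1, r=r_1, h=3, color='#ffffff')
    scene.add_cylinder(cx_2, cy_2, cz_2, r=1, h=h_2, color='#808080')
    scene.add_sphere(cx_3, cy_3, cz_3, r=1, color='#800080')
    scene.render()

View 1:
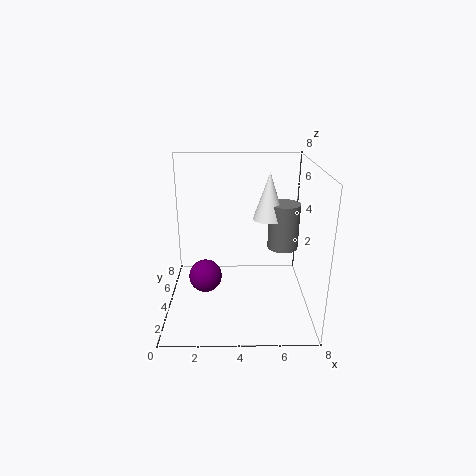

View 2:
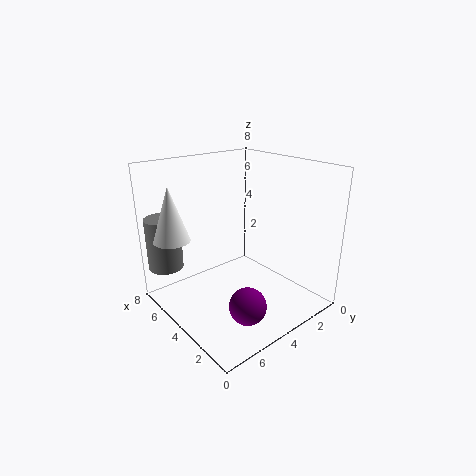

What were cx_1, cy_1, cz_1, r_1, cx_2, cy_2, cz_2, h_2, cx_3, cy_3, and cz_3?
cx_1 = 6
cy_1 = 7
cz_1 = 4
r_1 = 1
cx_2 = 7
cy_2 = 7
cz_2 = 2
h_2 = 3
cx_3 = 2
cy_3 = 5
cz_3 = 1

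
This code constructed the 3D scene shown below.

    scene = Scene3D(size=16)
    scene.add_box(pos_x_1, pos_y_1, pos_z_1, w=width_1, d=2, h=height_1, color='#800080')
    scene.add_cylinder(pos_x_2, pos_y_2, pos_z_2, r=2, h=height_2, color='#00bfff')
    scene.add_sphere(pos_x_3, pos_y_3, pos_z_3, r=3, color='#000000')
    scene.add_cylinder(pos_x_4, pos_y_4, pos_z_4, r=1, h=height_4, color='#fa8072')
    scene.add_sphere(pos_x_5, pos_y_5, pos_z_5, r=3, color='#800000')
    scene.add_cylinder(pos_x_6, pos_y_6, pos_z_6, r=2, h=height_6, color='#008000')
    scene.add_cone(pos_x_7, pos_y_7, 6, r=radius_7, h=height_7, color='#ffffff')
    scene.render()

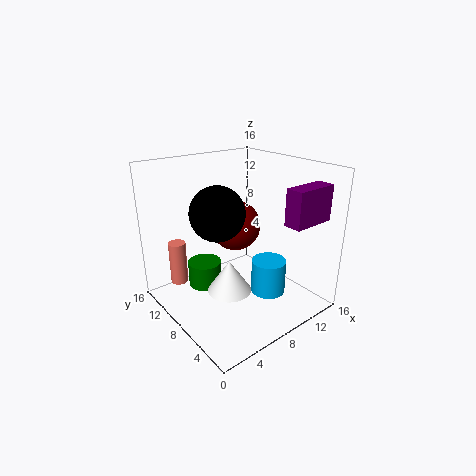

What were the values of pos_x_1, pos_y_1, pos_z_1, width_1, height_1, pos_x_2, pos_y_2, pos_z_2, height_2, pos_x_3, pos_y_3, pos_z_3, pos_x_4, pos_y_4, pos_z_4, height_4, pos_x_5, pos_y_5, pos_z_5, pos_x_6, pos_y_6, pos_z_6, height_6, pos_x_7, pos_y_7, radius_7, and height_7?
pos_x_1 = 11
pos_y_1 = 2
pos_z_1 = 10
width_1 = 5
height_1 = 4
pos_x_2 = 11
pos_y_2 = 6
pos_z_2 = 1
height_2 = 4
pos_x_3 = 6
pos_y_3 = 9
pos_z_3 = 11
pos_x_4 = 3
pos_y_4 = 13
pos_z_4 = 2
height_4 = 5
pos_x_5 = 10
pos_y_5 = 11
pos_z_5 = 8
pos_x_6 = 6
pos_y_6 = 12
pos_z_6 = 1
height_6 = 3
pos_x_7 = 3
pos_y_7 = 3
radius_7 = 2
height_7 = 3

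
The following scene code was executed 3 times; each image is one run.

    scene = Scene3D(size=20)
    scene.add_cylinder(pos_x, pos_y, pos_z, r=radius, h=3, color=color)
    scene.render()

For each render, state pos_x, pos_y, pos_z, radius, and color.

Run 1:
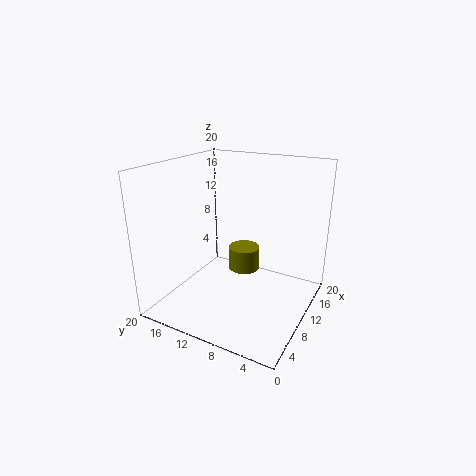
pos_x = 8, pos_y = 8, pos_z = 7, radius = 2, color = 'olive'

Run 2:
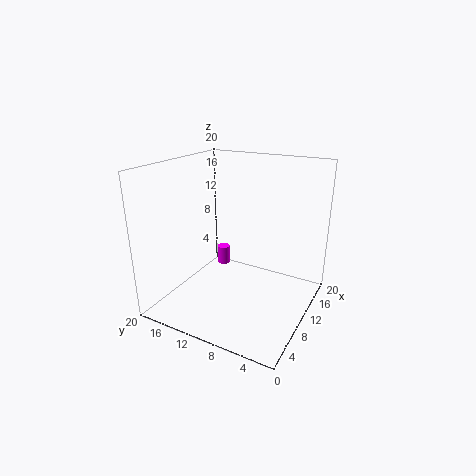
pos_x = 16, pos_y = 16, pos_z = 2, radius = 1, color = 'magenta'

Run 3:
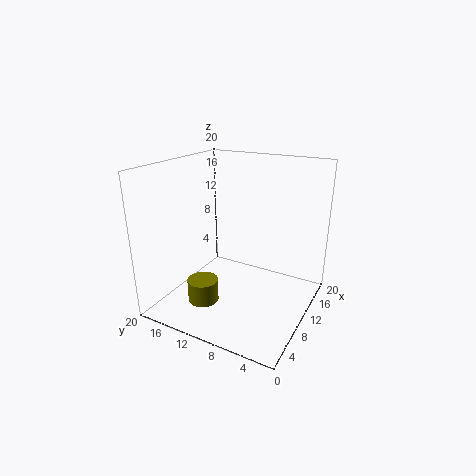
pos_x = 4, pos_y = 12, pos_z = 3, radius = 2, color = 'olive'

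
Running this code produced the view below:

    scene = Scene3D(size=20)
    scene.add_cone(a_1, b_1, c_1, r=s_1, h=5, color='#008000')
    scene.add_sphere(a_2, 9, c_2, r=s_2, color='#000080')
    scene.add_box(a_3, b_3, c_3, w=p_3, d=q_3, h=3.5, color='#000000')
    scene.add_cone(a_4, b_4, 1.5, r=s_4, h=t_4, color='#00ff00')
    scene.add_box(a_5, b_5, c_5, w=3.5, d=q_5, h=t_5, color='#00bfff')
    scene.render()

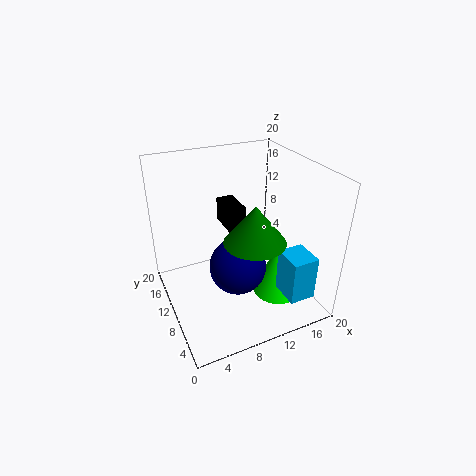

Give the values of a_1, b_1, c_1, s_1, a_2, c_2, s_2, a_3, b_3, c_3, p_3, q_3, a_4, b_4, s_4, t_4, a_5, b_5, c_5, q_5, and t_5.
a_1 = 10.5, b_1 = 6, c_1 = 11.5, s_1 = 4, a_2 = 9.5, c_2 = 6, s_2 = 4, a_3 = 9.5, b_3 = 11.5, c_3 = 10, p_3 = 2.5, q_3 = 5, a_4 = 15, b_4 = 7, s_4 = 3.5, t_4 = 8, a_5 = 13.5, b_5 = 1, c_5 = 4, q_5 = 4, t_5 = 6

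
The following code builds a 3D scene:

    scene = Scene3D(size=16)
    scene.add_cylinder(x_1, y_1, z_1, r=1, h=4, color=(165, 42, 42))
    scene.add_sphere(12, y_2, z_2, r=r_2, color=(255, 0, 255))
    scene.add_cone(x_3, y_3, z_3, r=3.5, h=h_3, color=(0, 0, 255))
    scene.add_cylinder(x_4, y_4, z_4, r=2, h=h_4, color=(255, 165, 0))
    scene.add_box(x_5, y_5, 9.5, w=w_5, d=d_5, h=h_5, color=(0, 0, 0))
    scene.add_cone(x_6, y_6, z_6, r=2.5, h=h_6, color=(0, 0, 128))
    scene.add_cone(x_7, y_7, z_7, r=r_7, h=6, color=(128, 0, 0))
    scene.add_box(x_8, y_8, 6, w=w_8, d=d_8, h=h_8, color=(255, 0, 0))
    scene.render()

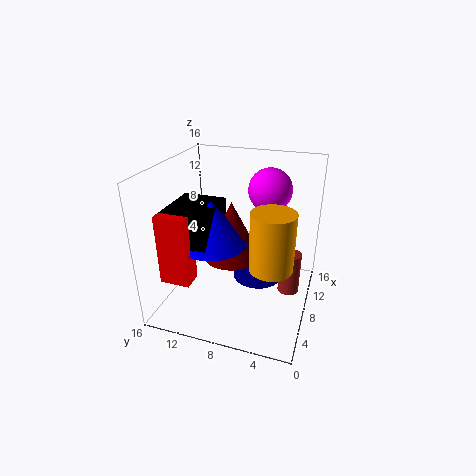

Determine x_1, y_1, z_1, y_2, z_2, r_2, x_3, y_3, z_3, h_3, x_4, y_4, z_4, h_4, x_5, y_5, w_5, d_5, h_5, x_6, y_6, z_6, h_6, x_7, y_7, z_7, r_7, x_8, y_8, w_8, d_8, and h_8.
x_1 = 4, y_1 = 1.5, z_1 = 5.5, y_2 = 5.5, z_2 = 12.5, r_2 = 2.5, x_3 = 4.5, y_3 = 9.5, z_3 = 9, h_3 = 4.5, x_4 = 2.5, y_4 = 3, z_4 = 8.5, h_4 = 5.5, x_5 = 1.5, y_5 = 9, w_5 = 5.5, d_5 = 4.5, h_5 = 3.5, x_6 = 5.5, y_6 = 5, z_6 = 5.5, h_6 = 2.5, x_7 = 6, y_7 = 8, z_7 = 7, r_7 = 3, x_8 = 0.5, y_8 = 10.5, w_8 = 2, d_8 = 3, h_8 = 7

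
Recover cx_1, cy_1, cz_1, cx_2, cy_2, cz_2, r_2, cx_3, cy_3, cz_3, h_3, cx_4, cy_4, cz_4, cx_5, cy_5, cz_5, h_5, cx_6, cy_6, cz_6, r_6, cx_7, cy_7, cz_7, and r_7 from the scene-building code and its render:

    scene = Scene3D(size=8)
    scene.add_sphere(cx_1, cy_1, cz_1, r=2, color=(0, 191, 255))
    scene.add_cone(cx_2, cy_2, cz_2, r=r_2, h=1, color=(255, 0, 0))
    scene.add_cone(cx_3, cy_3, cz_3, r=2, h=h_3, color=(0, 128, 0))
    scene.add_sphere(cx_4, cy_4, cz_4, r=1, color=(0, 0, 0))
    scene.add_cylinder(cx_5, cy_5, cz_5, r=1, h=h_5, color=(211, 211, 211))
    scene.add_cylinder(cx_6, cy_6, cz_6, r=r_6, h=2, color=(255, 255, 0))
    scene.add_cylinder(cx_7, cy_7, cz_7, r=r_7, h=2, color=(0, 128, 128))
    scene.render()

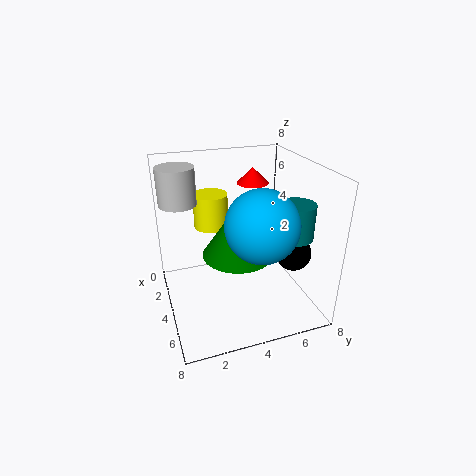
cx_1 = 5
cy_1 = 5
cz_1 = 5
cx_2 = 1
cy_2 = 6
cz_2 = 6
r_2 = 1
cx_3 = 4
cy_3 = 4
cz_3 = 3
h_3 = 3
cx_4 = 5
cy_4 = 7
cz_4 = 3
cx_5 = 3
cy_5 = 1
cz_5 = 6
h_5 = 2
cx_6 = 2
cy_6 = 3
cz_6 = 4
r_6 = 1
cx_7 = 5
cy_7 = 7
cz_7 = 4
r_7 = 1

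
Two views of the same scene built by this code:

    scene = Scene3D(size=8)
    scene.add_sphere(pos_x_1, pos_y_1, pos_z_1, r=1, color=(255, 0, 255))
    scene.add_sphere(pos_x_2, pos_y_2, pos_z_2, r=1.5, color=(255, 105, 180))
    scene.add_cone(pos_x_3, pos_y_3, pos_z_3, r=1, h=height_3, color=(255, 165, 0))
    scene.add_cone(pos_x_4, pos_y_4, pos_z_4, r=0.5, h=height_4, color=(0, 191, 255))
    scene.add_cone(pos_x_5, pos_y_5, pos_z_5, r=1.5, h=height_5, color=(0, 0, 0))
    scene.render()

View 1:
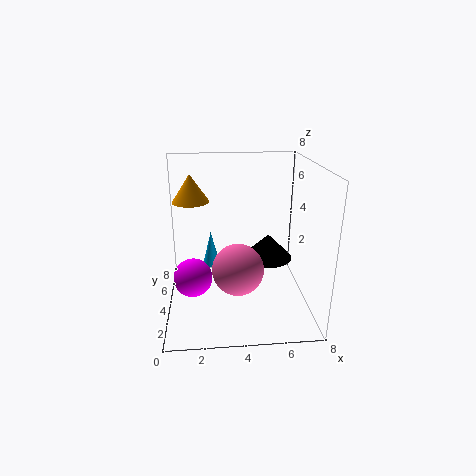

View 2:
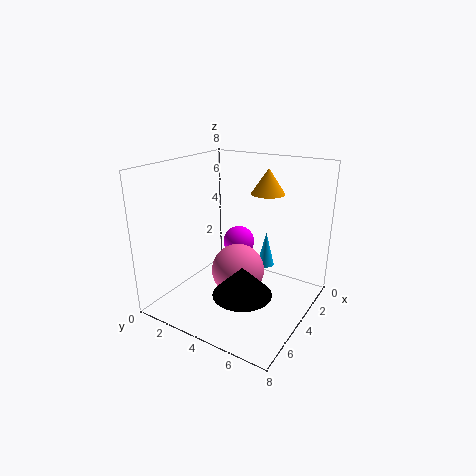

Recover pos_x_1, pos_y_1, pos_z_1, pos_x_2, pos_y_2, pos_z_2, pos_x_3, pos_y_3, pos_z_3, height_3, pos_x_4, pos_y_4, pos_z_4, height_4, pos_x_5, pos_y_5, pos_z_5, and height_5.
pos_x_1 = 1.5; pos_y_1 = 2.5; pos_z_1 = 2.5; pos_x_2 = 4; pos_y_2 = 4; pos_z_2 = 2; pos_x_3 = 1.5; pos_y_3 = 4.5; pos_z_3 = 6; height_3 = 1.5; pos_x_4 = 2.5; pos_y_4 = 5; pos_z_4 = 2; height_4 = 2; pos_x_5 = 6; pos_y_5 = 5.5; pos_z_5 = 2; height_5 = 1.5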